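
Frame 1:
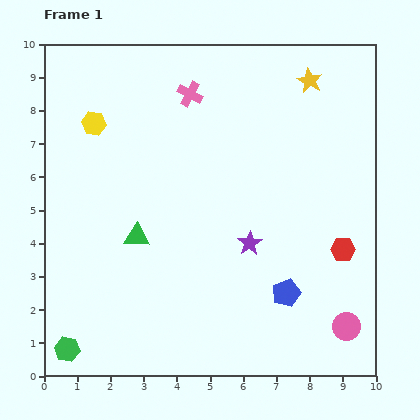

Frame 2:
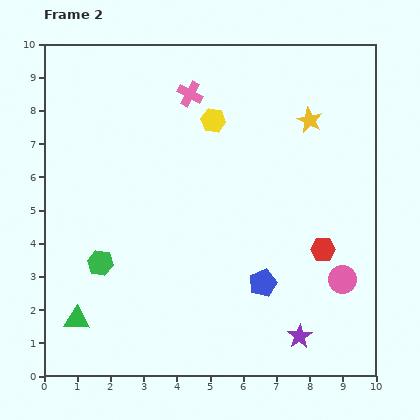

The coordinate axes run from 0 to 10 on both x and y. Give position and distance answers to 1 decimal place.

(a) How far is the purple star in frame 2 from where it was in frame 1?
3.2

The purple star moved from (6.2, 4.0) to (7.7, 1.2), a distance of √(1.5² + 2.8²) ≈ 3.2.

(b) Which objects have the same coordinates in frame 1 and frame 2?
the pink cross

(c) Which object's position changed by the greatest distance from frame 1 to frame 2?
the yellow hexagon

(moved 3.6; next 3.2)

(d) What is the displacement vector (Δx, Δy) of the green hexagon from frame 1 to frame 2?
(1.0, 2.6)

The green hexagon was at (0.7, 0.8) in frame 1 and (1.7, 3.4) in frame 2.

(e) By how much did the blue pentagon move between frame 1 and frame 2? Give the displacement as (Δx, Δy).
(-0.7, 0.3)

The blue pentagon was at (7.3, 2.5) in frame 1 and (6.6, 2.8) in frame 2.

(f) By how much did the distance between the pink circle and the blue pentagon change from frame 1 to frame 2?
+0.3

Distance in frame 1: 2.1. Distance in frame 2: 2.4.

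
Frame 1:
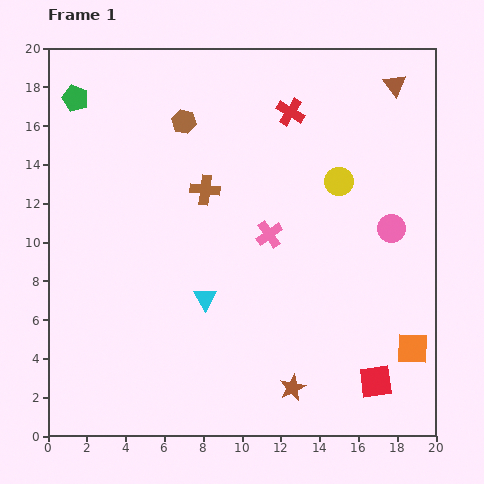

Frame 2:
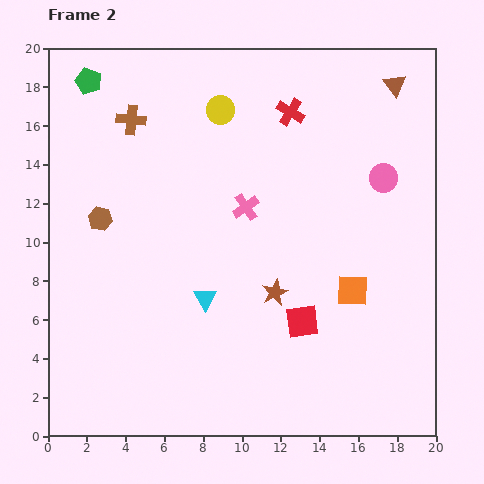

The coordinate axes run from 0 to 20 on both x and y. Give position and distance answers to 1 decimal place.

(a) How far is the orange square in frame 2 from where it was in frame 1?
4.3

The orange square moved from (18.8, 4.5) to (15.7, 7.5), a distance of √(3.1² + 3.0²) ≈ 4.3.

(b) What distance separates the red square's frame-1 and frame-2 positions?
4.9

The red square moved from (16.9, 2.8) to (13.1, 5.9), a distance of √(3.8² + 3.1²) ≈ 4.9.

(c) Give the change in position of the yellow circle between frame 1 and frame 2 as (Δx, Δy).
(-6.1, 3.7)

The yellow circle was at (15.0, 13.1) in frame 1 and (8.9, 16.8) in frame 2.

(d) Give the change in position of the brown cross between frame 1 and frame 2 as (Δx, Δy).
(-3.8, 3.6)

The brown cross was at (8.1, 12.7) in frame 1 and (4.3, 16.3) in frame 2.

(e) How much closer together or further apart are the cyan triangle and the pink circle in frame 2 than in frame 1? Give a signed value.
+0.8

Distance in frame 1: 10.3. Distance in frame 2: 11.1.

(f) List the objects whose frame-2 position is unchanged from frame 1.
the red cross, the brown triangle, the cyan triangle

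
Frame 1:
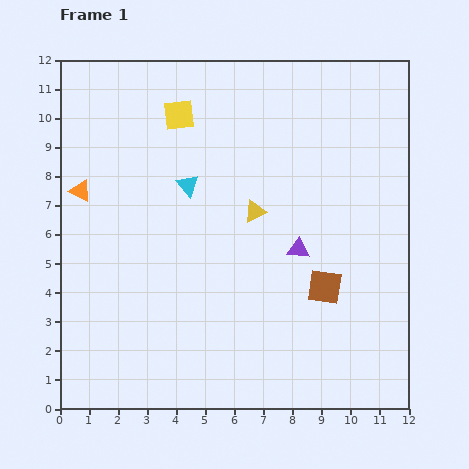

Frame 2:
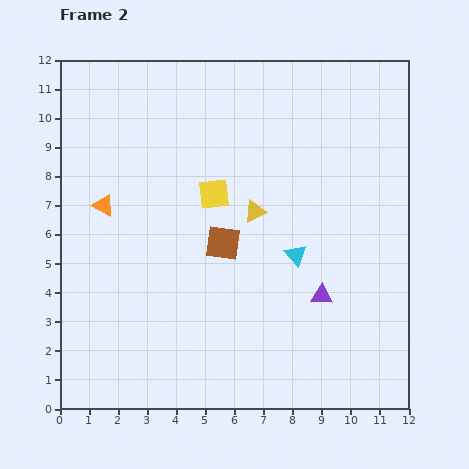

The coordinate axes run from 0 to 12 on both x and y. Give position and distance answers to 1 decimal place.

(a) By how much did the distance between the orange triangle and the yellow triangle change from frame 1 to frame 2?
-0.8

Distance in frame 1: 6.0. Distance in frame 2: 5.2.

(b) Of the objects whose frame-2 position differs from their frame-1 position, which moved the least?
the orange triangle

(moved 0.9)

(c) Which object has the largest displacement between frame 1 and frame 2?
the cyan triangle

(moved 4.4; next 3.8)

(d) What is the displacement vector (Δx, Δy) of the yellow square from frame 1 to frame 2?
(1.2, -2.7)

The yellow square was at (4.1, 10.1) in frame 1 and (5.3, 7.4) in frame 2.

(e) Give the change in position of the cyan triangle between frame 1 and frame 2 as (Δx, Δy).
(3.7, -2.4)

The cyan triangle was at (4.4, 7.7) in frame 1 and (8.1, 5.3) in frame 2.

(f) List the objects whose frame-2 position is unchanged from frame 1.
the yellow triangle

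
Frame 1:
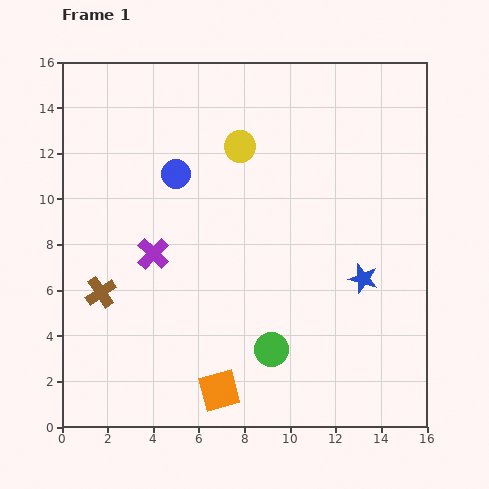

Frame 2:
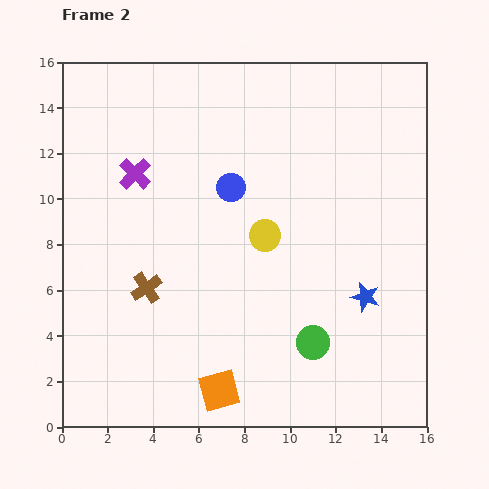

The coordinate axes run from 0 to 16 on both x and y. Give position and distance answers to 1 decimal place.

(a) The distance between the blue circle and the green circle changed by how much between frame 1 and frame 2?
-1.1

Distance in frame 1: 8.8. Distance in frame 2: 7.7.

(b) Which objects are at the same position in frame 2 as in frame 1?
the orange square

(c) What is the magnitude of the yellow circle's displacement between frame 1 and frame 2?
4.1

The yellow circle moved from (7.8, 12.3) to (8.9, 8.4), a distance of √(1.1² + 3.9²) ≈ 4.1.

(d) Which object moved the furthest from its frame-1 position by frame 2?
the yellow circle

(moved 4.1; next 3.6)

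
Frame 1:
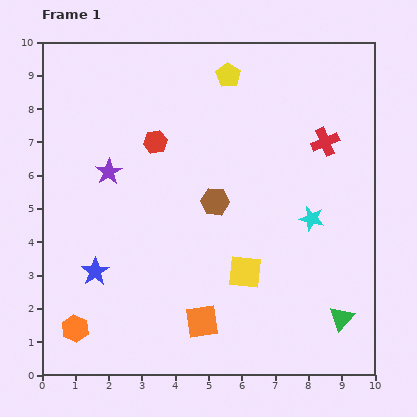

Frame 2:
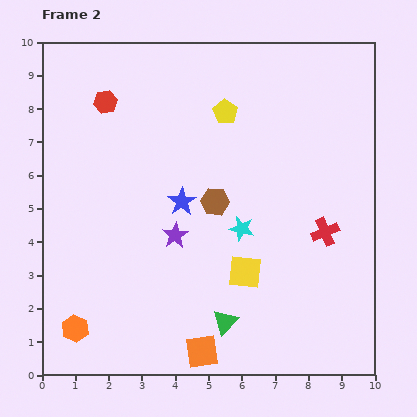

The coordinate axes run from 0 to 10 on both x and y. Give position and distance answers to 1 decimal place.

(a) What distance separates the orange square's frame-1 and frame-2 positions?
0.9

The orange square moved from (4.8, 1.6) to (4.8, 0.7), a distance of √(0.0² + 0.9²) ≈ 0.9.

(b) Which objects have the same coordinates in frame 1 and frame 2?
the brown hexagon, the yellow square, the orange hexagon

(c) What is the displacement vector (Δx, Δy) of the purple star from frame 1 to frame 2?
(2.0, -1.9)

The purple star was at (2.0, 6.1) in frame 1 and (4.0, 4.2) in frame 2.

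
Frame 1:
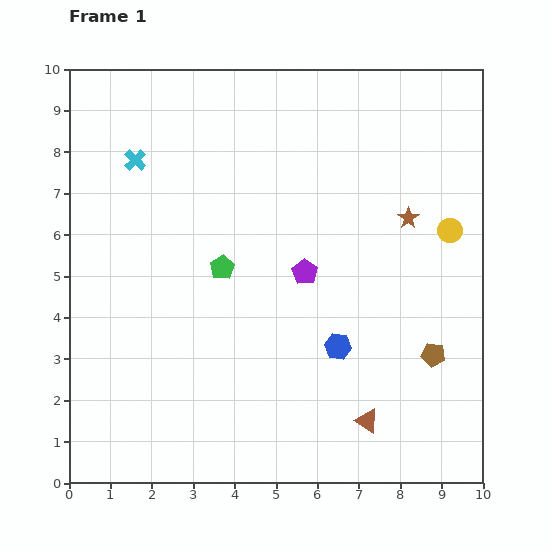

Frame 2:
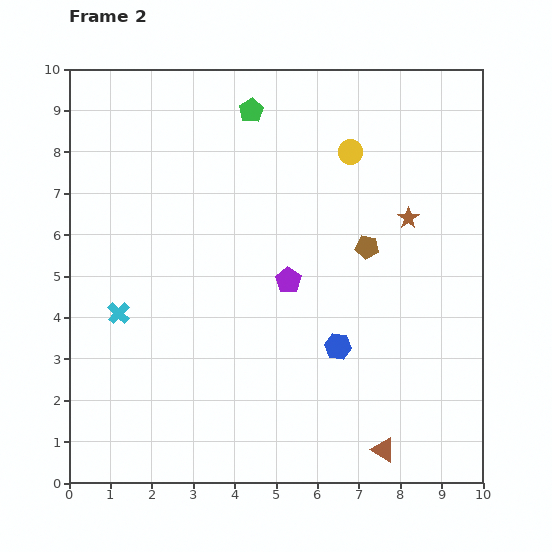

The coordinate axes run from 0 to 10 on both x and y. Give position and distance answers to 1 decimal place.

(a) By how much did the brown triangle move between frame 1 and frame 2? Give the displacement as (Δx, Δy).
(0.4, -0.7)

The brown triangle was at (7.2, 1.5) in frame 1 and (7.6, 0.8) in frame 2.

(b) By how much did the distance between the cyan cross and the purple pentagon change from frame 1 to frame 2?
-0.7

Distance in frame 1: 4.9. Distance in frame 2: 4.2.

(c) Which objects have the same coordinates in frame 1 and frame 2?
the brown star, the blue hexagon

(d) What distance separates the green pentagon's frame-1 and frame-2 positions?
3.9

The green pentagon moved from (3.7, 5.2) to (4.4, 9.0), a distance of √(0.7² + 3.8²) ≈ 3.9.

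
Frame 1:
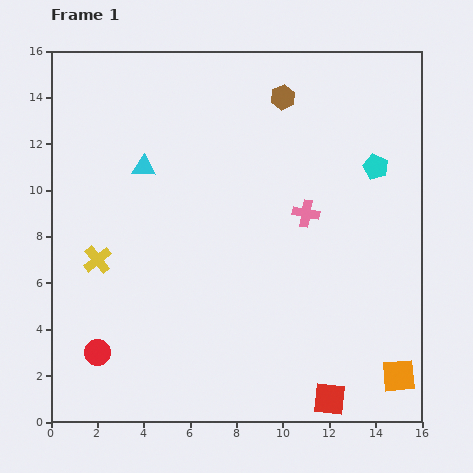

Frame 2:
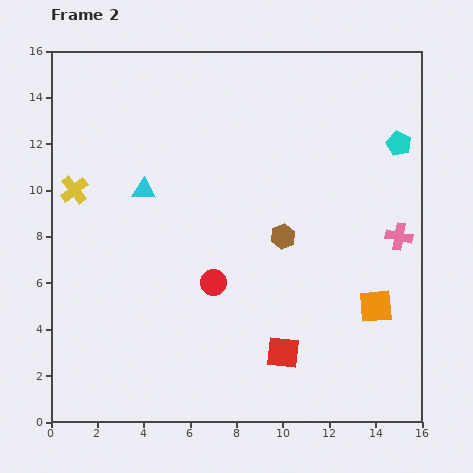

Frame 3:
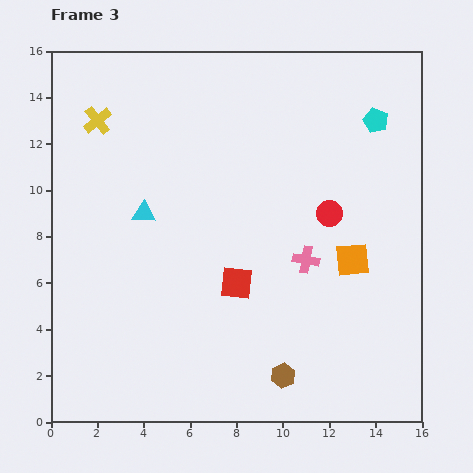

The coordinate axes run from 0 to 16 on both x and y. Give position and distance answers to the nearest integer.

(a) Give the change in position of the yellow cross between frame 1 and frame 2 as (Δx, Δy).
(-1, 3)

The yellow cross was at (2, 7) in frame 1 and (1, 10) in frame 2.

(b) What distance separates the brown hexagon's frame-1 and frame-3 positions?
12

The brown hexagon moved from (10, 14) to (10, 2), a distance of √(0² + 12²) ≈ 12.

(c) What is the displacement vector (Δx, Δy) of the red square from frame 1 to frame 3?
(-4, 5)

The red square was at (12, 1) in frame 1 and (8, 6) in frame 3.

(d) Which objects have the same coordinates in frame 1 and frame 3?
none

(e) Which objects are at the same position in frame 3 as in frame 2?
none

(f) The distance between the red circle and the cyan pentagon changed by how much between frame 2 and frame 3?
-6

Distance in frame 2: 10. Distance in frame 3: 4.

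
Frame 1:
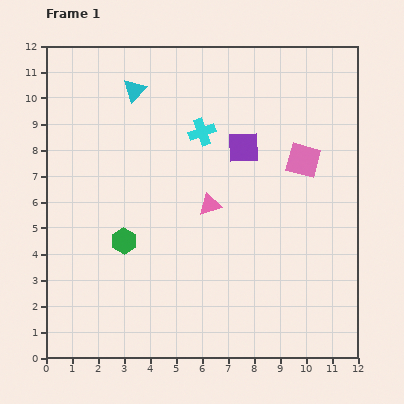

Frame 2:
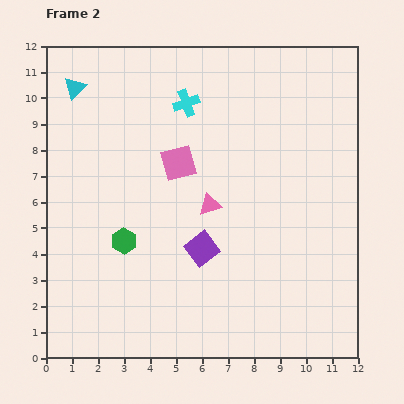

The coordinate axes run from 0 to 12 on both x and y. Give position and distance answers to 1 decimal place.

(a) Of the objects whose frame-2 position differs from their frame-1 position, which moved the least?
the cyan cross

(moved 1.3)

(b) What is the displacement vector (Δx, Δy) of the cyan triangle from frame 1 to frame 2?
(-2.3, 0.1)

The cyan triangle was at (3.4, 10.3) in frame 1 and (1.1, 10.4) in frame 2.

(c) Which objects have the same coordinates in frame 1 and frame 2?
the green hexagon, the pink triangle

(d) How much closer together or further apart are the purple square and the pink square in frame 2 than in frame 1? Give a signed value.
+1.0

Distance in frame 1: 2.4. Distance in frame 2: 3.4.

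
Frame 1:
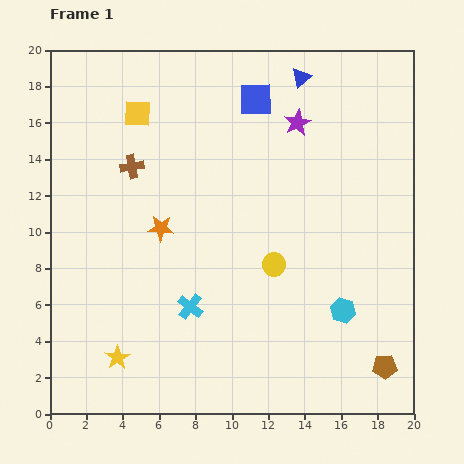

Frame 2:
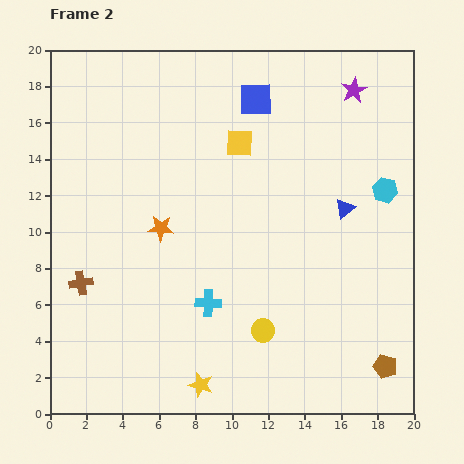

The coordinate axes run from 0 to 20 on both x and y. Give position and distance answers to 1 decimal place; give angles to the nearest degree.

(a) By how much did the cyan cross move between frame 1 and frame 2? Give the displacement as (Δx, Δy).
(1.0, 0.2)

The cyan cross was at (7.7, 5.9) in frame 1 and (8.7, 6.1) in frame 2.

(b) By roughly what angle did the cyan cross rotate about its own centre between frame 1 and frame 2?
36° counter-clockwise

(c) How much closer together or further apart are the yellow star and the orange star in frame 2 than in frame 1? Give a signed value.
+1.4

Distance in frame 1: 7.5. Distance in frame 2: 8.9.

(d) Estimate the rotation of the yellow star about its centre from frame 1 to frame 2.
22° counter-clockwise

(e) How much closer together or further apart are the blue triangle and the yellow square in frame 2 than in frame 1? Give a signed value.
-2.4

Distance in frame 1: 9.2. Distance in frame 2: 6.8.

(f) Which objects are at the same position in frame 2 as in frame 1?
the brown pentagon, the orange star, the blue square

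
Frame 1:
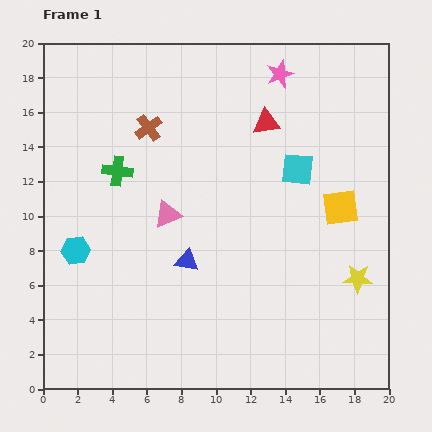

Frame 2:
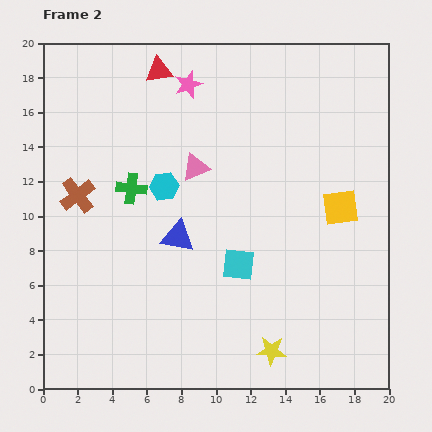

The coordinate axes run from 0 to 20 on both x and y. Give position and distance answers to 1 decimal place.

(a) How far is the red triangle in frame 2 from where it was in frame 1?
6.9

The red triangle moved from (12.9, 15.4) to (6.7, 18.4), a distance of √(6.2² + 3.0²) ≈ 6.9.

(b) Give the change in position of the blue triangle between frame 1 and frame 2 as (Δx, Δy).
(-0.5, 1.4)

The blue triangle was at (8.3, 7.4) in frame 1 and (7.8, 8.8) in frame 2.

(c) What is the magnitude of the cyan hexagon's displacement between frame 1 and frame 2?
6.3

The cyan hexagon moved from (1.9, 8.0) to (7.0, 11.7), a distance of √(5.1² + 3.7²) ≈ 6.3.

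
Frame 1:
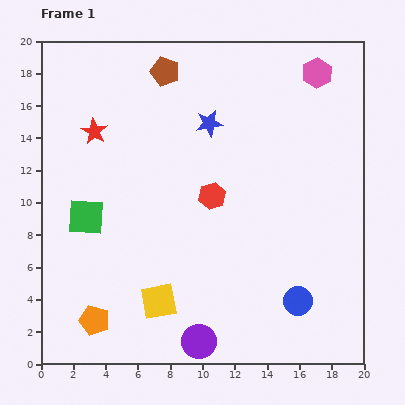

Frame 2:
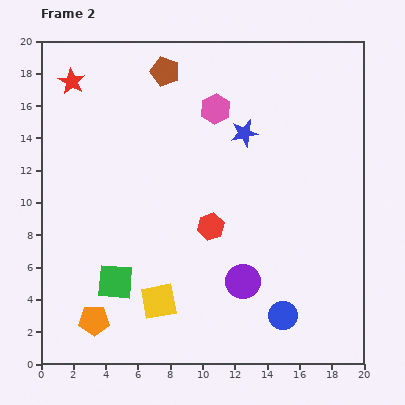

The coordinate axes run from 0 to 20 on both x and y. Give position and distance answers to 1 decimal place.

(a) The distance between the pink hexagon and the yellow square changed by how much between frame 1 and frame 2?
-4.8

Distance in frame 1: 17.2. Distance in frame 2: 12.4.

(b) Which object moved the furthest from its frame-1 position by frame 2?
the pink hexagon

(moved 6.7; next 4.6)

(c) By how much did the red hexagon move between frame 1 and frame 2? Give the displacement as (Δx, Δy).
(-0.1, -1.9)

The red hexagon was at (10.6, 10.4) in frame 1 and (10.5, 8.5) in frame 2.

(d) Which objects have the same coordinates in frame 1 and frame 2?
the brown pentagon, the orange pentagon, the yellow square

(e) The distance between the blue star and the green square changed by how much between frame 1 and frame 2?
+2.6

Distance in frame 1: 9.6. Distance in frame 2: 12.2.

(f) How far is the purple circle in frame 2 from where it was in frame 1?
4.6

The purple circle moved from (9.8, 1.4) to (12.5, 5.1), a distance of √(2.7² + 3.7²) ≈ 4.6.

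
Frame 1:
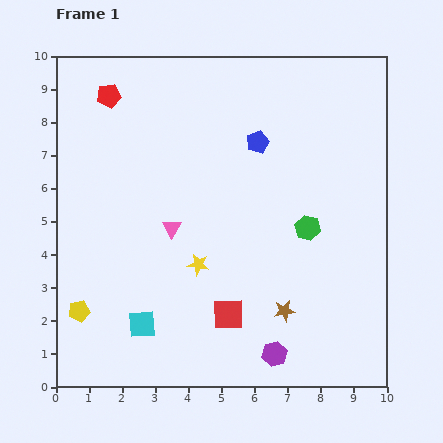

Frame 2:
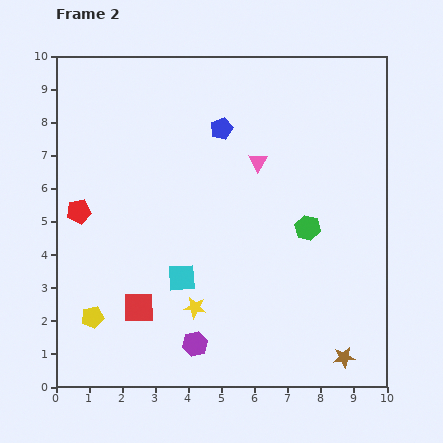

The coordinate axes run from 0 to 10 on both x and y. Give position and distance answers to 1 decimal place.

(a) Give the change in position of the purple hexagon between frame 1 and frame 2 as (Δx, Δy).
(-2.4, 0.3)

The purple hexagon was at (6.6, 1.0) in frame 1 and (4.2, 1.3) in frame 2.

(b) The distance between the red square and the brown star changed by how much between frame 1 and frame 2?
+4.7

Distance in frame 1: 1.7. Distance in frame 2: 6.4.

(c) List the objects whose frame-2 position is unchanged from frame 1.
the green hexagon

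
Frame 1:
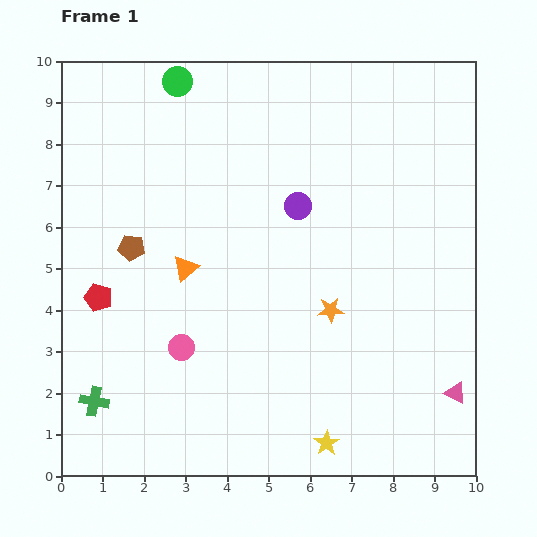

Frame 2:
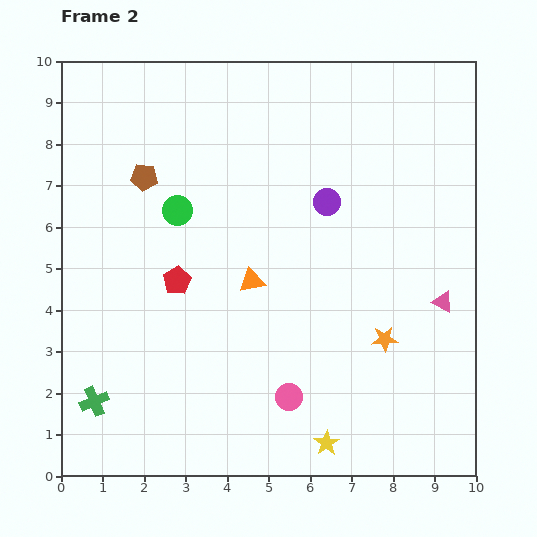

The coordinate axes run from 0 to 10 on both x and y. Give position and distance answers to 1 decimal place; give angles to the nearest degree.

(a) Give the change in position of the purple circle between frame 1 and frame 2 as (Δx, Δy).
(0.7, 0.1)

The purple circle was at (5.7, 6.5) in frame 1 and (6.4, 6.6) in frame 2.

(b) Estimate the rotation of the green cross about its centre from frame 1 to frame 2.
33° counter-clockwise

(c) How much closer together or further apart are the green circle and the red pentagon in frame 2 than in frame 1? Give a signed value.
-3.8

Distance in frame 1: 5.5. Distance in frame 2: 1.7.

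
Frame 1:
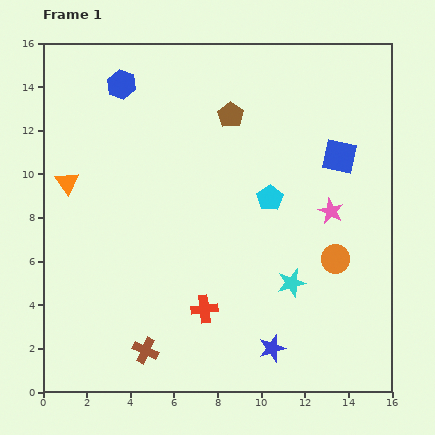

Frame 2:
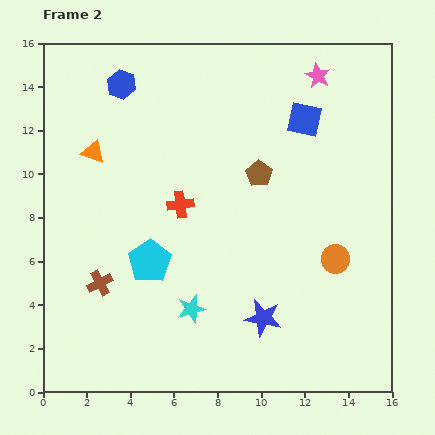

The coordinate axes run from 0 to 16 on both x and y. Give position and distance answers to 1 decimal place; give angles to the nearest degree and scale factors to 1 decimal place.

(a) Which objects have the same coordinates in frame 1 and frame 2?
the orange circle, the blue hexagon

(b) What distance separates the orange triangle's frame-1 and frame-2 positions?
1.8

The orange triangle moved from (1.1, 9.6) to (2.3, 11.0), a distance of √(1.2² + 1.4²) ≈ 1.8.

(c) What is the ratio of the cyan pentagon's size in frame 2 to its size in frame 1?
1.7×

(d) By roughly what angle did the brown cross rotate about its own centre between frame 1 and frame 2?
38° clockwise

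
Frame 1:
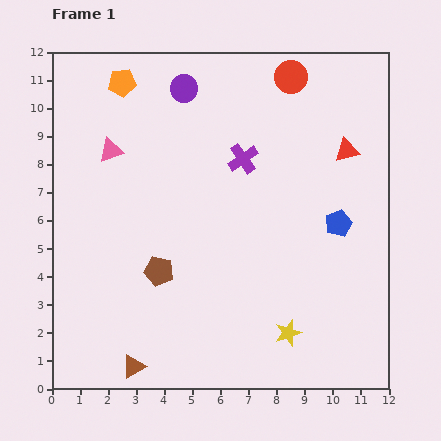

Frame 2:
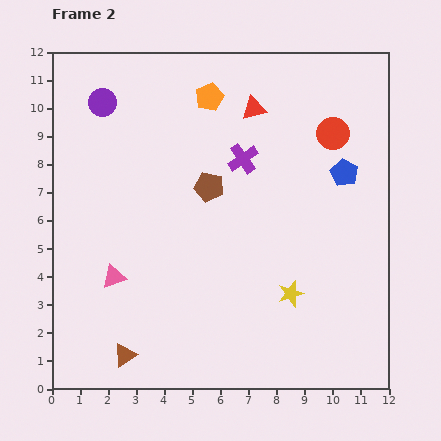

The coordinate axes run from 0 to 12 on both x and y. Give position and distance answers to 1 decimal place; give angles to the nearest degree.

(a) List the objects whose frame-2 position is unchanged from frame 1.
the purple cross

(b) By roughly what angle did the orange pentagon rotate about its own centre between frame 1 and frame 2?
19° counter-clockwise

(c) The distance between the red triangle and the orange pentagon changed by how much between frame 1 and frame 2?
-6.8

Distance in frame 1: 8.4. Distance in frame 2: 1.6.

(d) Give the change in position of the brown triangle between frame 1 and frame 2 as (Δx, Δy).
(-0.3, 0.4)

The brown triangle was at (2.9, 0.8) in frame 1 and (2.6, 1.2) in frame 2.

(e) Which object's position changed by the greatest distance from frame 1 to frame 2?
the pink triangle

(moved 4.5; next 3.6)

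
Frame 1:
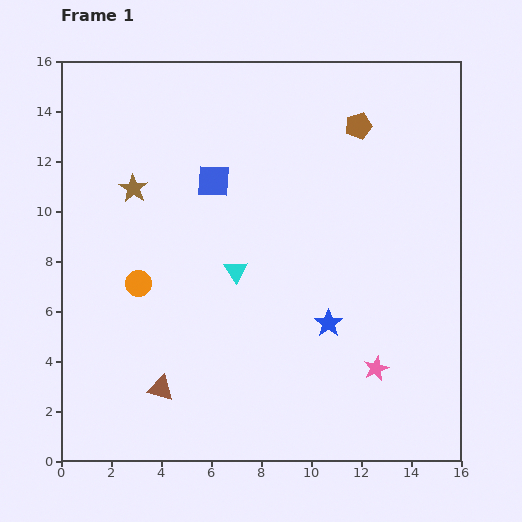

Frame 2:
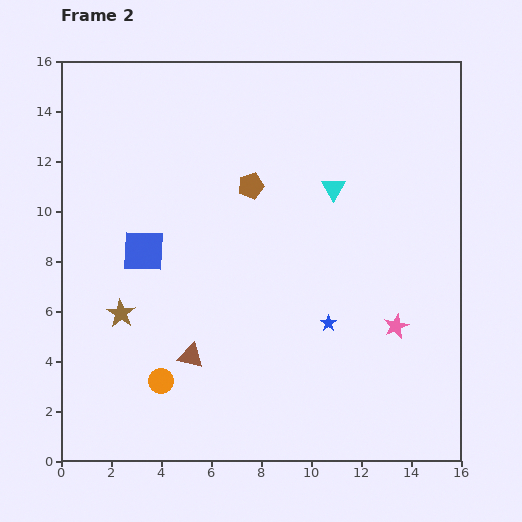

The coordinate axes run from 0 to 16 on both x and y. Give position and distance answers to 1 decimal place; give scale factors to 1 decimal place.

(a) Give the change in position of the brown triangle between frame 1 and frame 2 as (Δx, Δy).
(1.2, 1.3)

The brown triangle was at (4.0, 2.9) in frame 1 and (5.2, 4.2) in frame 2.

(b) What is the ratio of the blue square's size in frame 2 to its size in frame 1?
1.3×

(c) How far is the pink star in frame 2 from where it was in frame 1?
1.9

The pink star moved from (12.6, 3.7) to (13.4, 5.4), a distance of √(0.8² + 1.7²) ≈ 1.9.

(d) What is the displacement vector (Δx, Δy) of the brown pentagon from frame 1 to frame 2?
(-4.3, -2.4)

The brown pentagon was at (11.9, 13.4) in frame 1 and (7.6, 11.0) in frame 2.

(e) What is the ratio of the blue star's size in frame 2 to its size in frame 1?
0.6×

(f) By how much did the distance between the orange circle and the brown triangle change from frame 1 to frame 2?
-2.7

Distance in frame 1: 4.3. Distance in frame 2: 1.6.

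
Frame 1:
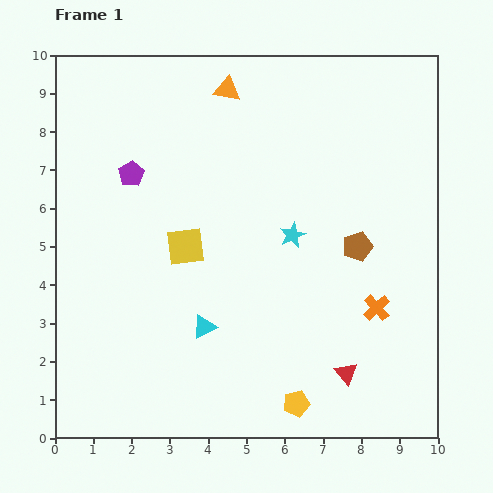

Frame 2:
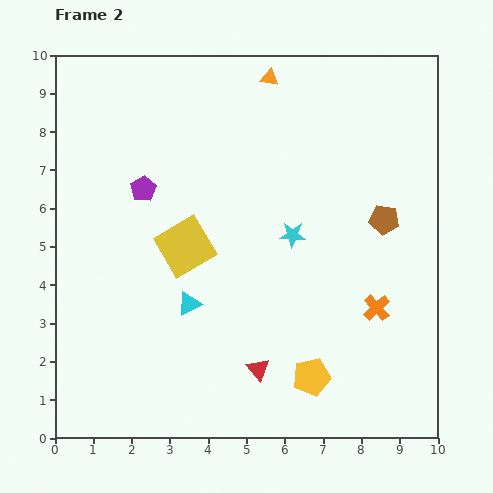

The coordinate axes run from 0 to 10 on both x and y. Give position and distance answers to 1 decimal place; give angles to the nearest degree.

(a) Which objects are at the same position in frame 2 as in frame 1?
the orange cross, the cyan star, the yellow square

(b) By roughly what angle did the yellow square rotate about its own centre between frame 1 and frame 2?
23° counter-clockwise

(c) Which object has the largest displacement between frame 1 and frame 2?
the red triangle

(moved 2.3; next 1.1)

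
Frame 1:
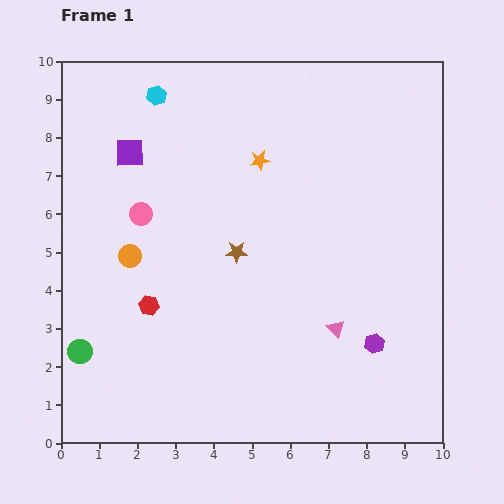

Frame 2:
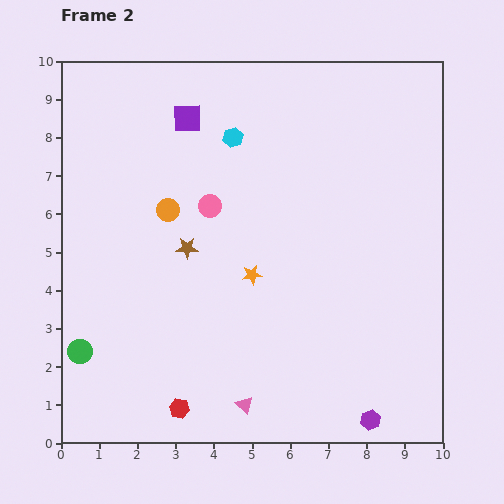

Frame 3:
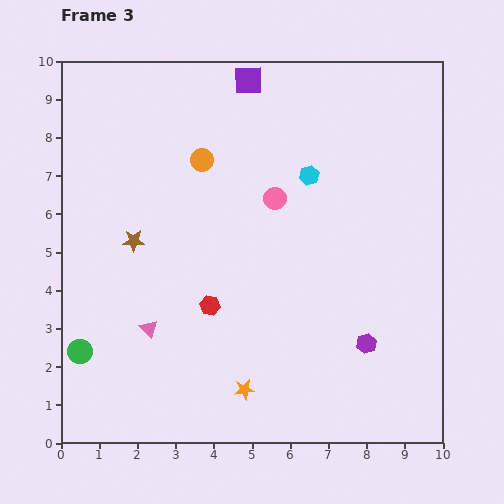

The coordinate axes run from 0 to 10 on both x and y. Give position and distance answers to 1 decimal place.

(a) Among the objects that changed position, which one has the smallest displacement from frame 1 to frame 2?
the brown star

(moved 1.3)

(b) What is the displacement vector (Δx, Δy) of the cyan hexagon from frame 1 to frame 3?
(4.0, -2.1)

The cyan hexagon was at (2.5, 9.1) in frame 1 and (6.5, 7.0) in frame 3.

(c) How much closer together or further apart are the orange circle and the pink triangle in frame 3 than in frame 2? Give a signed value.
-0.9

Distance in frame 2: 5.5. Distance in frame 3: 4.6.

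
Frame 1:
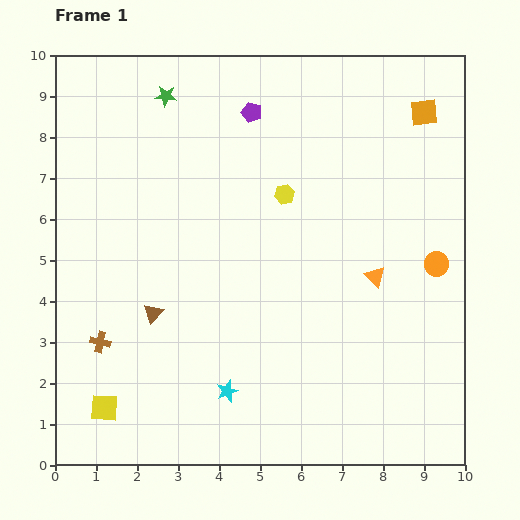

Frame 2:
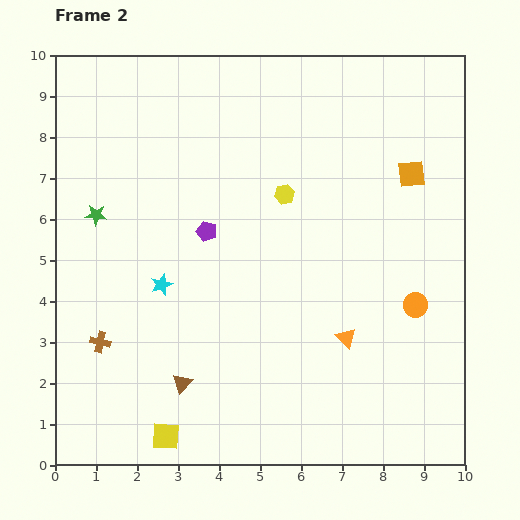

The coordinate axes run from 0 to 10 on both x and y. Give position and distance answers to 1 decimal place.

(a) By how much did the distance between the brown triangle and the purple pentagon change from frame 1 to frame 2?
-1.8

Distance in frame 1: 5.5. Distance in frame 2: 3.7.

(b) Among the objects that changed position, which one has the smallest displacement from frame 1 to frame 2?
the orange circle

(moved 1.1)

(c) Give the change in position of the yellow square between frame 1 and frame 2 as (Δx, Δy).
(1.5, -0.7)

The yellow square was at (1.2, 1.4) in frame 1 and (2.7, 0.7) in frame 2.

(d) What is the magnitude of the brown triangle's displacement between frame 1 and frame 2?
1.8

The brown triangle moved from (2.4, 3.7) to (3.1, 2.0), a distance of √(0.7² + 1.7²) ≈ 1.8.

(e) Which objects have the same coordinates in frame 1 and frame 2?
the yellow hexagon, the brown cross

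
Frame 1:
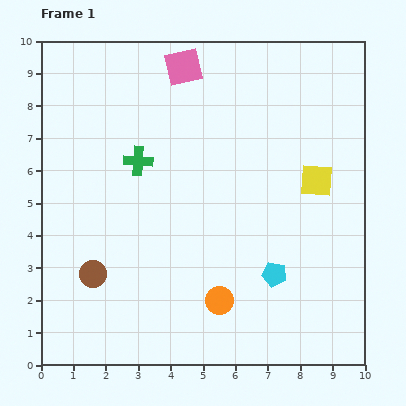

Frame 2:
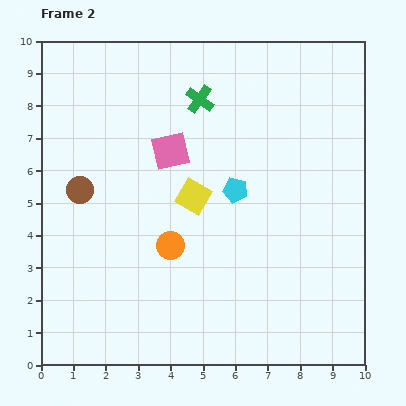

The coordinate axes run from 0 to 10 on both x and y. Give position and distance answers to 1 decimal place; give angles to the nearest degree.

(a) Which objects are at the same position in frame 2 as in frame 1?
none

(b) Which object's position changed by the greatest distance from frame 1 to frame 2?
the yellow square

(moved 3.8; next 2.9)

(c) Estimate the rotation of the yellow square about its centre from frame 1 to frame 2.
25° clockwise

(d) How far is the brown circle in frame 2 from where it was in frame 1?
2.6

The brown circle moved from (1.6, 2.8) to (1.2, 5.4), a distance of √(0.4² + 2.6²) ≈ 2.6.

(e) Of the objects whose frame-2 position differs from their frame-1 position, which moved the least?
the orange circle

(moved 2.3)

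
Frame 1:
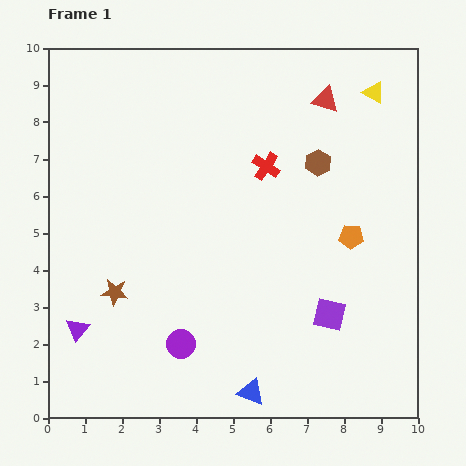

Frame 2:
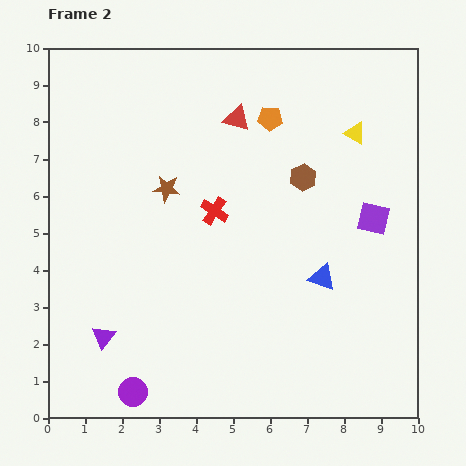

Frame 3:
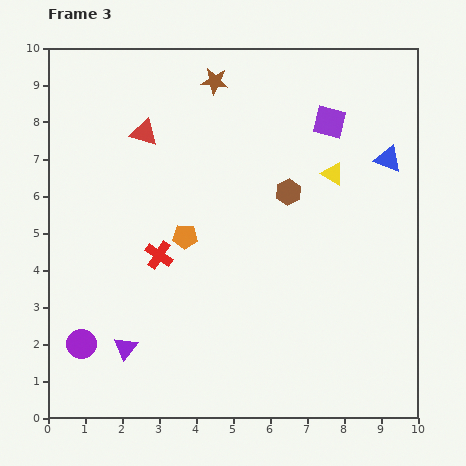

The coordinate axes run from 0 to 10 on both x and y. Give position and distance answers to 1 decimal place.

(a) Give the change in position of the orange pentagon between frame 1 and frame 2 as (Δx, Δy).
(-2.2, 3.2)

The orange pentagon was at (8.2, 4.9) in frame 1 and (6.0, 8.1) in frame 2.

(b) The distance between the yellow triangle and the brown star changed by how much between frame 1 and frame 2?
-3.5

Distance in frame 1: 8.8. Distance in frame 2: 5.3.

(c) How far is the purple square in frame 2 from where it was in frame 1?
2.9

The purple square moved from (7.6, 2.8) to (8.8, 5.4), a distance of √(1.2² + 2.6²) ≈ 2.9.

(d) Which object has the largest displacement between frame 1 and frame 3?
the blue triangle

(moved 7.3; next 6.3)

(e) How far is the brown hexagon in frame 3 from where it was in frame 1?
1.1

The brown hexagon moved from (7.3, 6.9) to (6.5, 6.1), a distance of √(0.8² + 0.8²) ≈ 1.1.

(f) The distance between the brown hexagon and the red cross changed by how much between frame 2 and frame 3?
+1.3

Distance in frame 2: 2.6. Distance in frame 3: 3.9.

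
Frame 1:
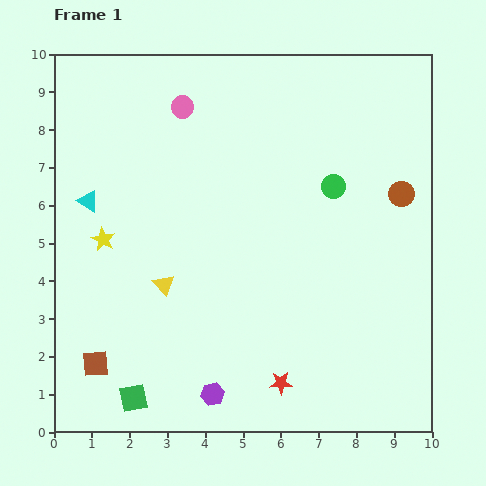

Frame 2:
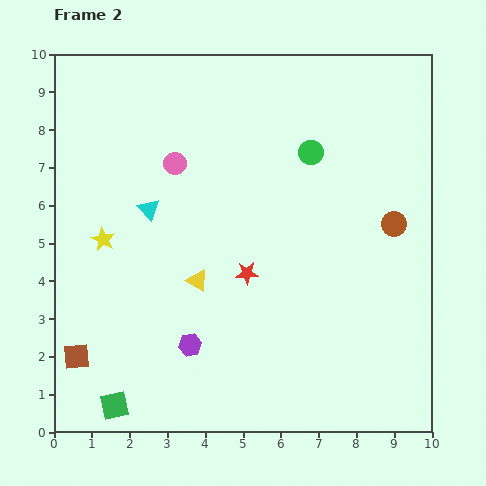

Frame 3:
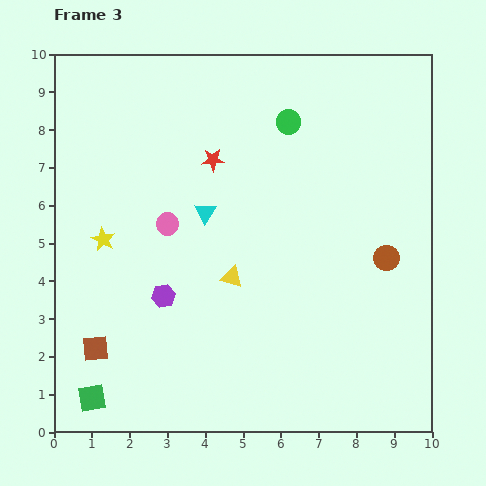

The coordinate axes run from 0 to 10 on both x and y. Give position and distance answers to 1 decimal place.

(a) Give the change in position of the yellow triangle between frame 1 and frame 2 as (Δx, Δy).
(0.9, 0.1)

The yellow triangle was at (2.9, 3.9) in frame 1 and (3.8, 4.0) in frame 2.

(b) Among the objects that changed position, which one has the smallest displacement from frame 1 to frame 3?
the brown square

(moved 0.4)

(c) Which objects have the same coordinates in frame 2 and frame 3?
the yellow star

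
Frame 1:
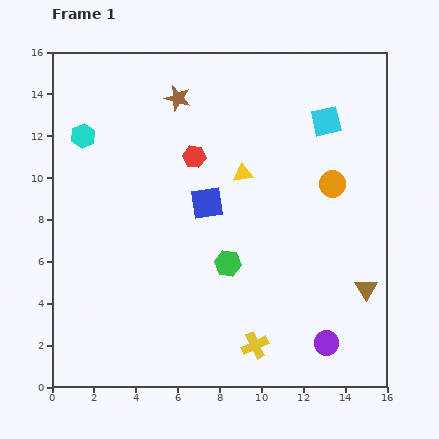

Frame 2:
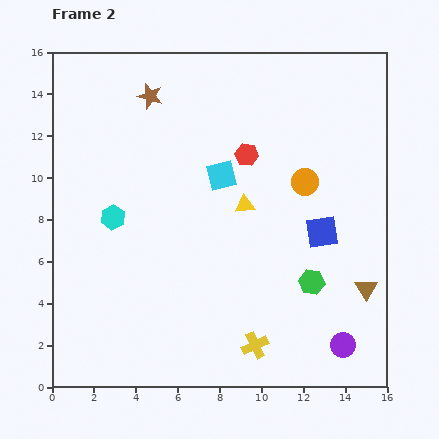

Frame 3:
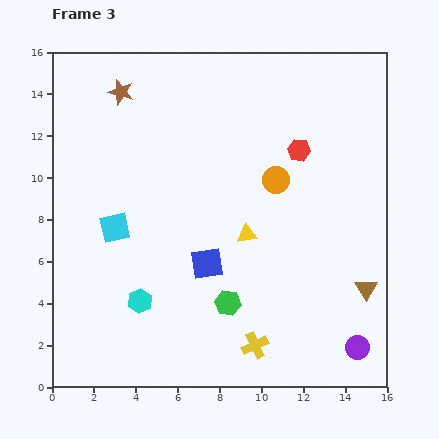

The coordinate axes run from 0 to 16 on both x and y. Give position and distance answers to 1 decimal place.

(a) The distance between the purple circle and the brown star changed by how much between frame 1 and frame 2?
+1.3

Distance in frame 1: 13.7. Distance in frame 2: 15.0.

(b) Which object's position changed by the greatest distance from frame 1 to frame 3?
the cyan square

(moved 11.3; next 8.3)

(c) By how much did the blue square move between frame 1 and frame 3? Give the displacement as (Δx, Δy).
(0.0, -2.9)

The blue square was at (7.4, 8.8) in frame 1 and (7.4, 5.9) in frame 3.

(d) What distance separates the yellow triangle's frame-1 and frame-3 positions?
2.9

The yellow triangle moved from (9.1, 10.2) to (9.3, 7.3), a distance of √(0.2² + 2.9²) ≈ 2.9.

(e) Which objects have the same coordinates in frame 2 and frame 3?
the brown triangle, the yellow cross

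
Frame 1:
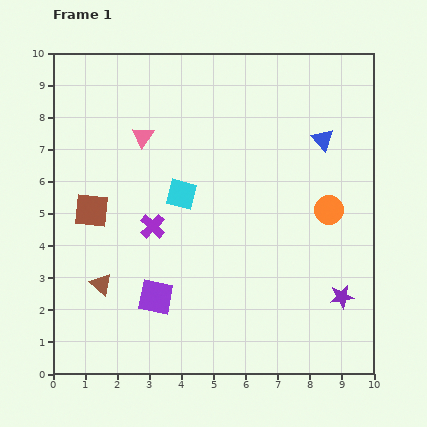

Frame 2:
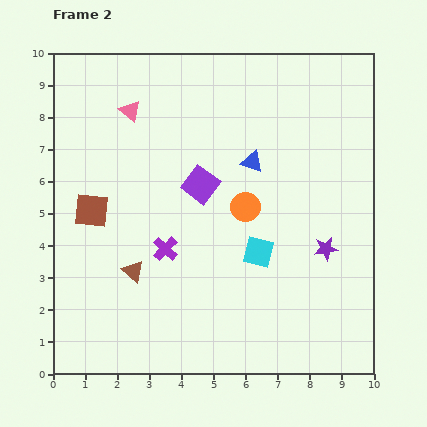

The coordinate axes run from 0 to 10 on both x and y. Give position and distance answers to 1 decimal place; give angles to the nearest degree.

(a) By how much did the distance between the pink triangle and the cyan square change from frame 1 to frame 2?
+3.7

Distance in frame 1: 2.2. Distance in frame 2: 5.9.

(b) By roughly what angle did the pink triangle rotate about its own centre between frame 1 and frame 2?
24° counter-clockwise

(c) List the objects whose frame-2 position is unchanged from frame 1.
the brown square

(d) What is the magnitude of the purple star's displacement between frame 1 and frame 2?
1.6

The purple star moved from (9.0, 2.4) to (8.5, 3.9), a distance of √(0.5² + 1.5²) ≈ 1.6.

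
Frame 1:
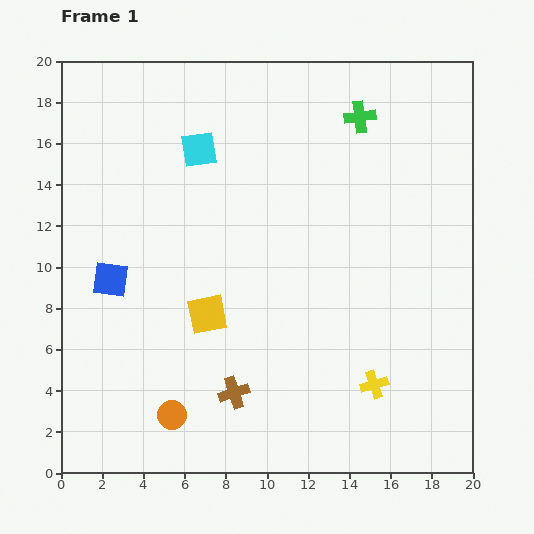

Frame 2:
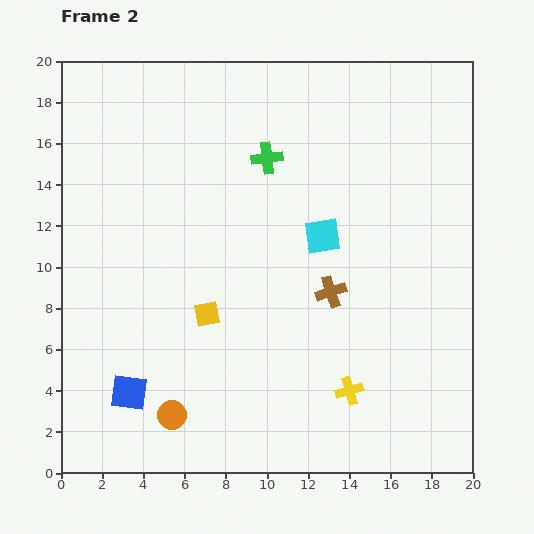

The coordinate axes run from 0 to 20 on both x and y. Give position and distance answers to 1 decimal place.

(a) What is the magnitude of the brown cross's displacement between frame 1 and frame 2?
6.8

The brown cross moved from (8.4, 3.9) to (13.1, 8.8), a distance of √(4.7² + 4.9²) ≈ 6.8.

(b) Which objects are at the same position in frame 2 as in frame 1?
the orange circle, the yellow square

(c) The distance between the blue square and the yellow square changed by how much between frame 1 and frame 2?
+0.4

Distance in frame 1: 5.0. Distance in frame 2: 5.4.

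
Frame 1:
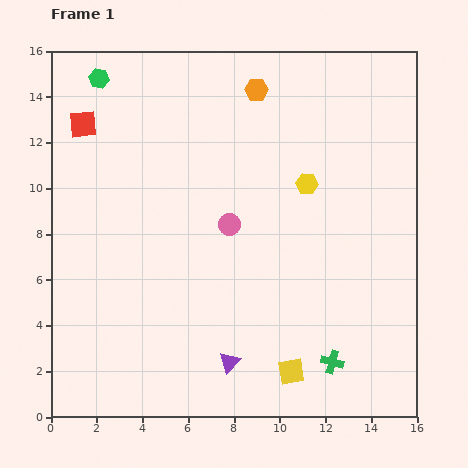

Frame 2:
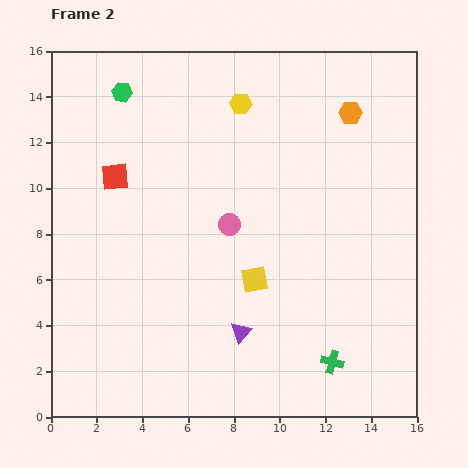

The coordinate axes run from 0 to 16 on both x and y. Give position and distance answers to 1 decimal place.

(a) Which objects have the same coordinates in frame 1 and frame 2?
the green cross, the pink circle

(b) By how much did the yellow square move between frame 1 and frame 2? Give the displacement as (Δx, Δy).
(-1.6, 4.0)

The yellow square was at (10.5, 2.0) in frame 1 and (8.9, 6.0) in frame 2.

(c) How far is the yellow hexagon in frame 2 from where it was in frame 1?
4.5

The yellow hexagon moved from (11.2, 10.2) to (8.3, 13.7), a distance of √(2.9² + 3.5²) ≈ 4.5.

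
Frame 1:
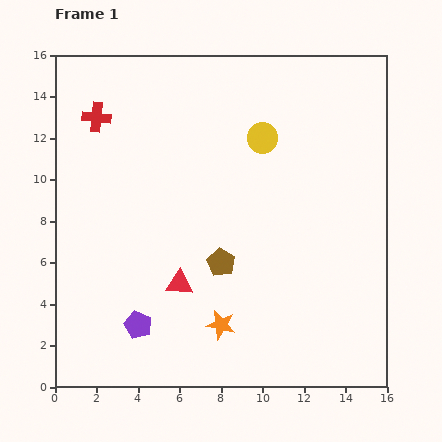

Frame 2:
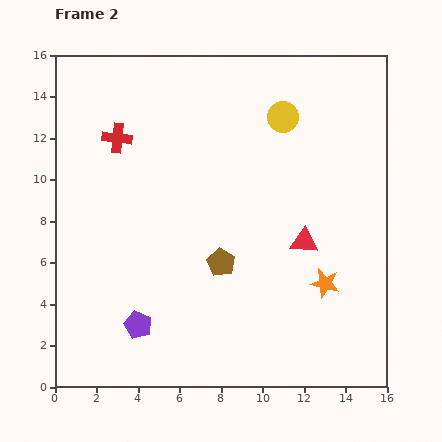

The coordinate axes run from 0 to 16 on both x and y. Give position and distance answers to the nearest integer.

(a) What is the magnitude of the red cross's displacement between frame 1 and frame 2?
1

The red cross moved from (2, 13) to (3, 12), a distance of √(1² + 1²) ≈ 1.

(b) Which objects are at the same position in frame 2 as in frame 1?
the purple pentagon, the brown pentagon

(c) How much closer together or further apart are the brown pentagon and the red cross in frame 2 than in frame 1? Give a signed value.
-1

Distance in frame 1: 9. Distance in frame 2: 8.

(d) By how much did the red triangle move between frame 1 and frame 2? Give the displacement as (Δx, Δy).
(6, 2)

The red triangle was at (6, 5) in frame 1 and (12, 7) in frame 2.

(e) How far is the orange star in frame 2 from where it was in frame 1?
5

The orange star moved from (8, 3) to (13, 5), a distance of √(5² + 2²) ≈ 5.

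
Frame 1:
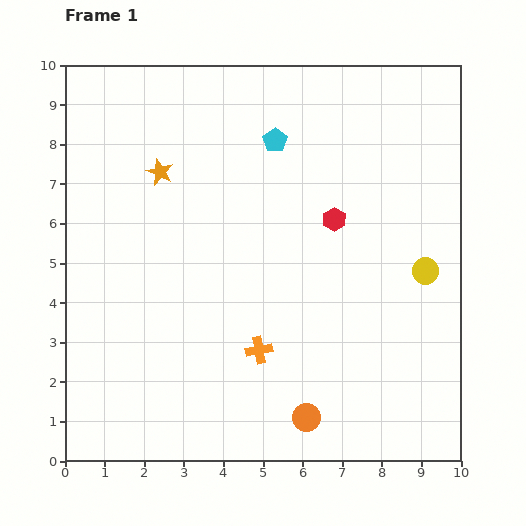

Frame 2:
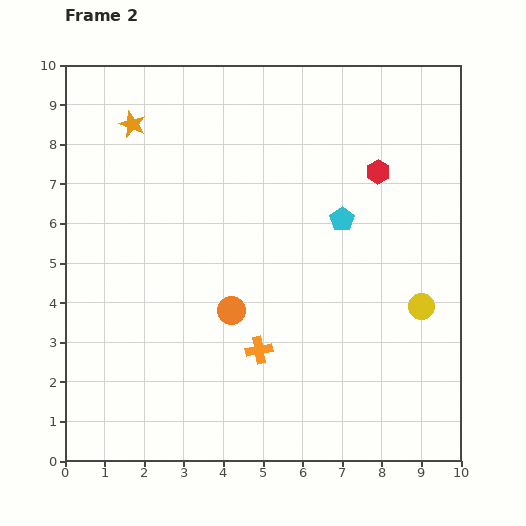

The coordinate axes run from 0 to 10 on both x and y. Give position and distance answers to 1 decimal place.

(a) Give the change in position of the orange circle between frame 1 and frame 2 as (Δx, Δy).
(-1.9, 2.7)

The orange circle was at (6.1, 1.1) in frame 1 and (4.2, 3.8) in frame 2.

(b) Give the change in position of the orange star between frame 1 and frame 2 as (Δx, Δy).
(-0.7, 1.2)

The orange star was at (2.4, 7.3) in frame 1 and (1.7, 8.5) in frame 2.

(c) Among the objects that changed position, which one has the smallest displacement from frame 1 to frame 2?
the yellow circle

(moved 0.9)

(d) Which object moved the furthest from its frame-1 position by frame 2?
the orange circle

(moved 3.3; next 2.6)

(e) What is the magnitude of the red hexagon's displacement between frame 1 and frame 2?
1.6

The red hexagon moved from (6.8, 6.1) to (7.9, 7.3), a distance of √(1.1² + 1.2²) ≈ 1.6.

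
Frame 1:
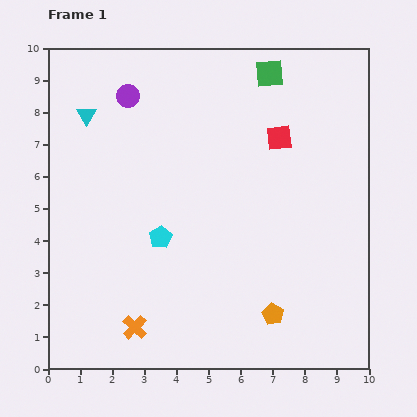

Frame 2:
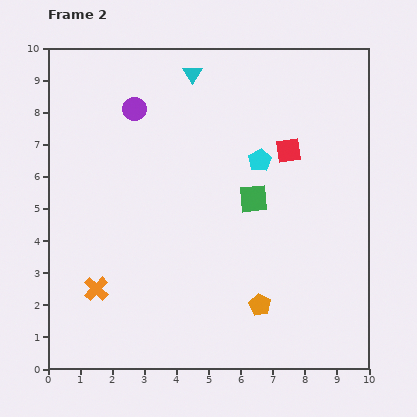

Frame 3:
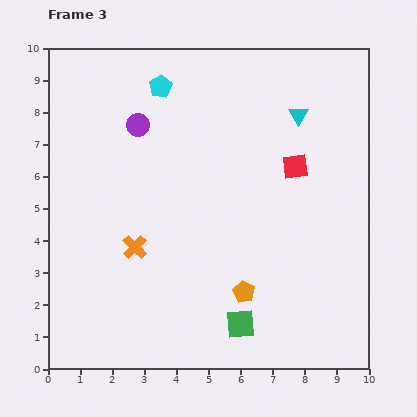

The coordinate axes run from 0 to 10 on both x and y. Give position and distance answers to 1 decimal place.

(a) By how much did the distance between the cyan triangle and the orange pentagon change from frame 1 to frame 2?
-1.0

Distance in frame 1: 8.5. Distance in frame 2: 7.5.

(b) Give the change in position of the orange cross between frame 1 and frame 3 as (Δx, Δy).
(0.0, 2.5)

The orange cross was at (2.7, 1.3) in frame 1 and (2.7, 3.8) in frame 3.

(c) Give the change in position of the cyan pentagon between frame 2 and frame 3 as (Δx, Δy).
(-3.1, 2.3)

The cyan pentagon was at (6.6, 6.5) in frame 2 and (3.5, 8.8) in frame 3.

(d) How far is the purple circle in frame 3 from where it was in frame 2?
0.5

The purple circle moved from (2.7, 8.1) to (2.8, 7.6), a distance of √(0.1² + 0.5²) ≈ 0.5.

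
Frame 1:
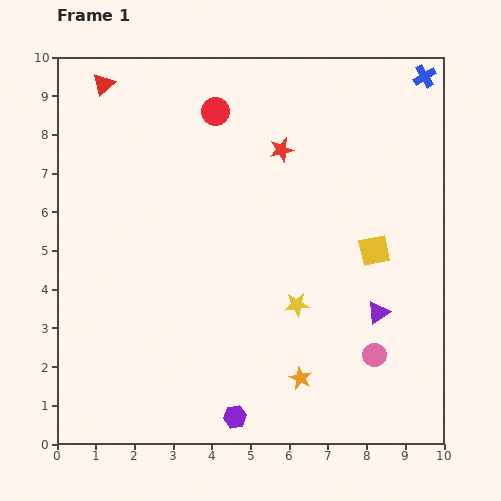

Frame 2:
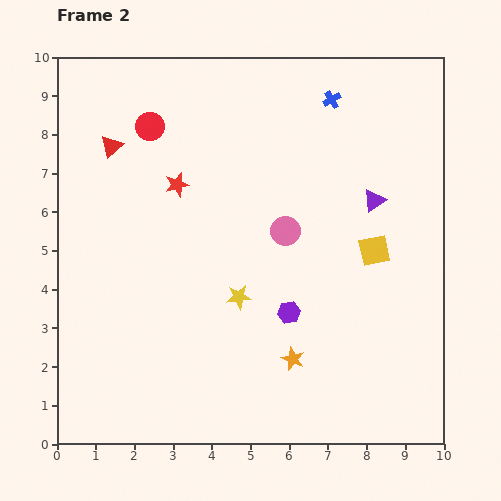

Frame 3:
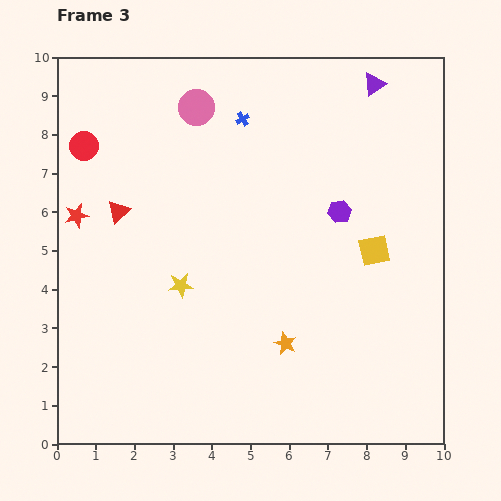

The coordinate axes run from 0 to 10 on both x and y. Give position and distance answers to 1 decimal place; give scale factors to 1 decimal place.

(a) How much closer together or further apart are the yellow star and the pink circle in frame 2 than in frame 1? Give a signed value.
-0.3

Distance in frame 1: 2.4. Distance in frame 2: 2.1.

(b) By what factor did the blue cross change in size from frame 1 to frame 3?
0.6×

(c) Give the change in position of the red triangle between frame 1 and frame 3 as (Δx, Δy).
(0.4, -3.3)

The red triangle was at (1.2, 9.3) in frame 1 and (1.6, 6.0) in frame 3.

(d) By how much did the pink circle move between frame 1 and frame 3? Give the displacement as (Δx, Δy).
(-4.6, 6.4)

The pink circle was at (8.2, 2.3) in frame 1 and (3.6, 8.7) in frame 3.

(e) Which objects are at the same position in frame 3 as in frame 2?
the yellow square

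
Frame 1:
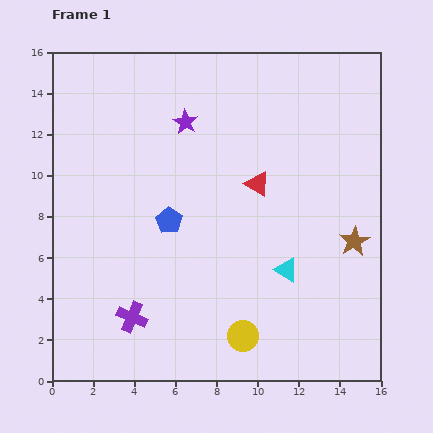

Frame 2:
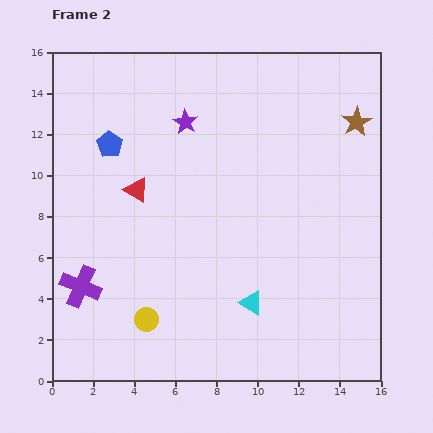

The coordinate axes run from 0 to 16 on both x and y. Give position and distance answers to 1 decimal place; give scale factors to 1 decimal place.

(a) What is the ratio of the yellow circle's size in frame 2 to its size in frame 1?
0.8×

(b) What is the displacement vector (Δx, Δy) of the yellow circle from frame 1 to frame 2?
(-4.7, 0.8)

The yellow circle was at (9.3, 2.2) in frame 1 and (4.6, 3.0) in frame 2.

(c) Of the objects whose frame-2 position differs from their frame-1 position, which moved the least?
the cyan triangle

(moved 2.3)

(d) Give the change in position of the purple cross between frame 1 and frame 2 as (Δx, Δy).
(-2.5, 1.5)

The purple cross was at (3.9, 3.1) in frame 1 and (1.4, 4.6) in frame 2.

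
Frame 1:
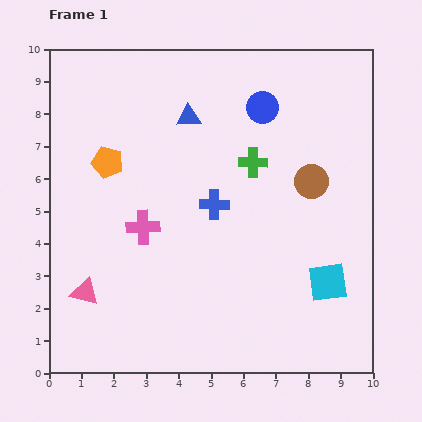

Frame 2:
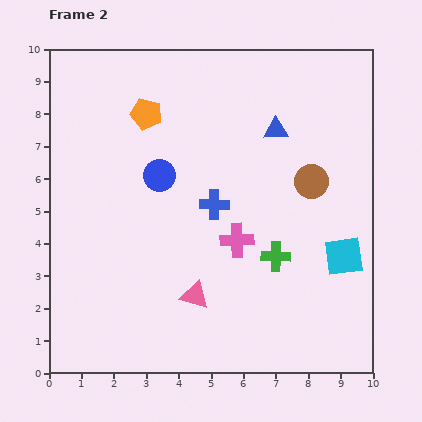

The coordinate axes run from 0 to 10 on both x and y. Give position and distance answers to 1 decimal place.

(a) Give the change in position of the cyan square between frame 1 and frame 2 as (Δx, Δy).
(0.5, 0.8)

The cyan square was at (8.6, 2.8) in frame 1 and (9.1, 3.6) in frame 2.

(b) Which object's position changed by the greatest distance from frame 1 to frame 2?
the blue circle

(moved 3.8; next 3.4)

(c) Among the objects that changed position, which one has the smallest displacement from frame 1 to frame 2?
the cyan square

(moved 0.9)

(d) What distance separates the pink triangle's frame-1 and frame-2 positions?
3.4

The pink triangle moved from (1.1, 2.5) to (4.5, 2.4), a distance of √(3.4² + 0.1²) ≈ 3.4.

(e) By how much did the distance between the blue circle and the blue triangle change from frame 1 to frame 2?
+1.6

Distance in frame 1: 2.3. Distance in frame 2: 3.9.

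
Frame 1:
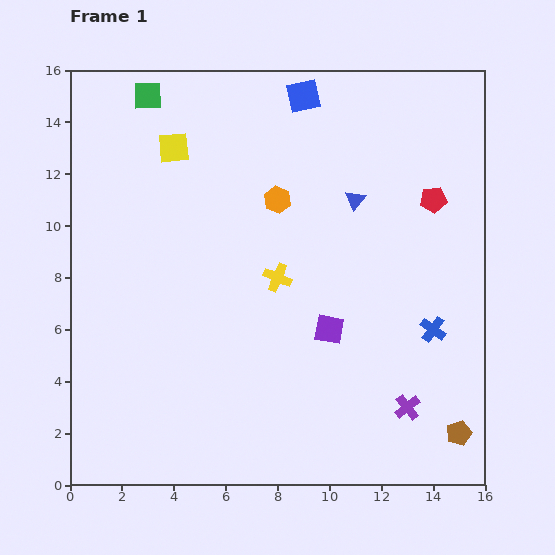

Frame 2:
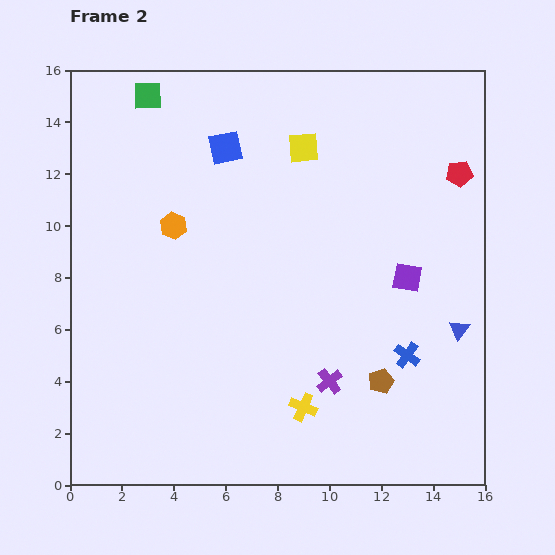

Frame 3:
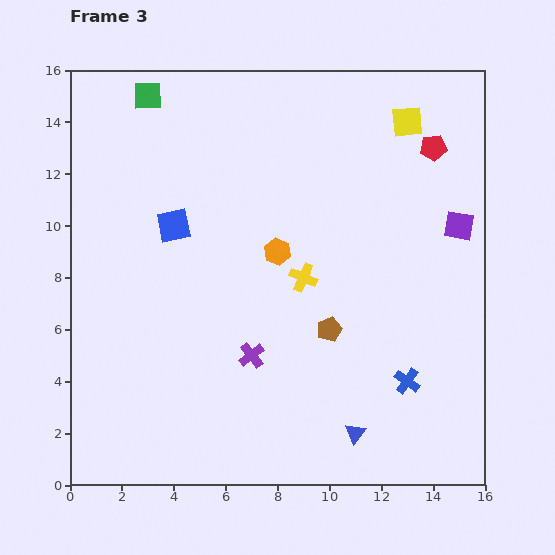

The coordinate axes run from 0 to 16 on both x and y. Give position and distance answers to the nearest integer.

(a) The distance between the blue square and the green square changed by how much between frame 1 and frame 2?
-2

Distance in frame 1: 6. Distance in frame 2: 4.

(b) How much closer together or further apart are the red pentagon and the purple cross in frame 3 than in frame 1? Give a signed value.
+3

Distance in frame 1: 8. Distance in frame 3: 11.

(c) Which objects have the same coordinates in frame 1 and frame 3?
the green square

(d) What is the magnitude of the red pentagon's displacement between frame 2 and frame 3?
1

The red pentagon moved from (15, 12) to (14, 13), a distance of √(1² + 1²) ≈ 1.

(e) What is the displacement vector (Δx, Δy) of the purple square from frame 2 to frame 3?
(2, 2)

The purple square was at (13, 8) in frame 2 and (15, 10) in frame 3.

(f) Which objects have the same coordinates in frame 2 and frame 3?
the green square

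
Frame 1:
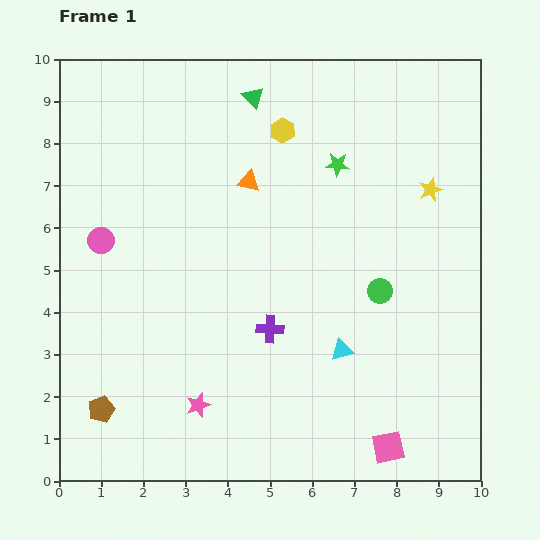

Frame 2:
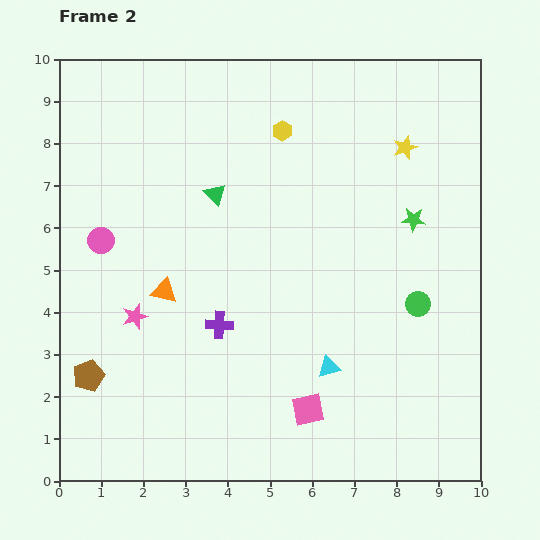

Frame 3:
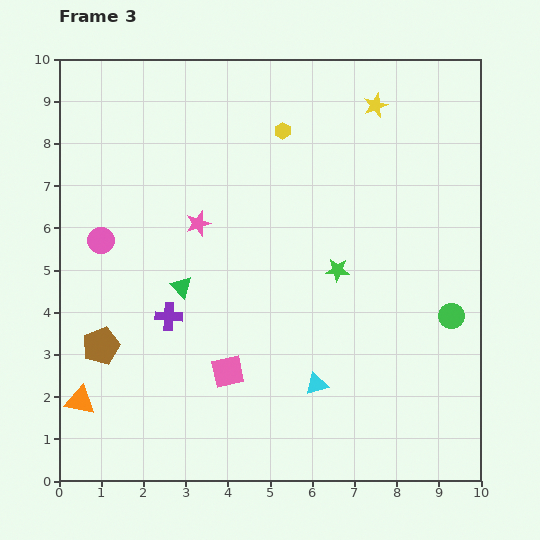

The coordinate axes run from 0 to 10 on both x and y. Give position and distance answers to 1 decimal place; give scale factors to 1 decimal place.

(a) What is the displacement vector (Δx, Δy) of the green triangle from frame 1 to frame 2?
(-0.9, -2.3)

The green triangle was at (4.6, 9.1) in frame 1 and (3.7, 6.8) in frame 2.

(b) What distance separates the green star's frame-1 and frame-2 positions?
2.2

The green star moved from (6.6, 7.5) to (8.4, 6.2), a distance of √(1.8² + 1.3²) ≈ 2.2.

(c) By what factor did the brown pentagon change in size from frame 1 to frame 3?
1.4×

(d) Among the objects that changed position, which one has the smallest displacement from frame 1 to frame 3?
the cyan triangle

(moved 1.0)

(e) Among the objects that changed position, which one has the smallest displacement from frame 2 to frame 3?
the cyan triangle

(moved 0.5)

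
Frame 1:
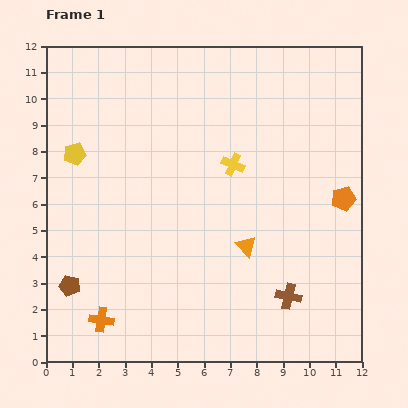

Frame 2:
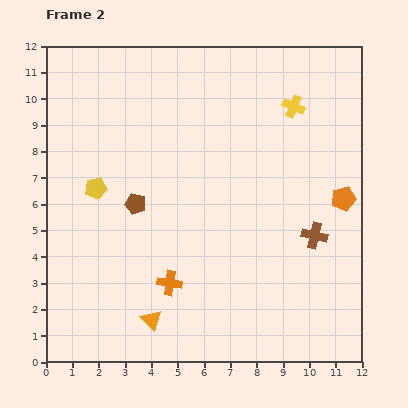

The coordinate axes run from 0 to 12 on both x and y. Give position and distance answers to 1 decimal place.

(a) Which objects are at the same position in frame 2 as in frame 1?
the orange pentagon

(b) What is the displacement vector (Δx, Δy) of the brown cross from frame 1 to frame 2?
(1.0, 2.3)

The brown cross was at (9.2, 2.5) in frame 1 and (10.2, 4.8) in frame 2.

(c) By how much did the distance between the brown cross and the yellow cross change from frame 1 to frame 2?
-0.4

Distance in frame 1: 5.4. Distance in frame 2: 5.0.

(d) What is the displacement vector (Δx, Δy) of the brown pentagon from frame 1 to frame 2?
(2.5, 3.1)

The brown pentagon was at (0.9, 2.9) in frame 1 and (3.4, 6.0) in frame 2.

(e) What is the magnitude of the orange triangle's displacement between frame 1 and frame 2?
4.6

The orange triangle moved from (7.6, 4.4) to (4.0, 1.6), a distance of √(3.6² + 2.8²) ≈ 4.6.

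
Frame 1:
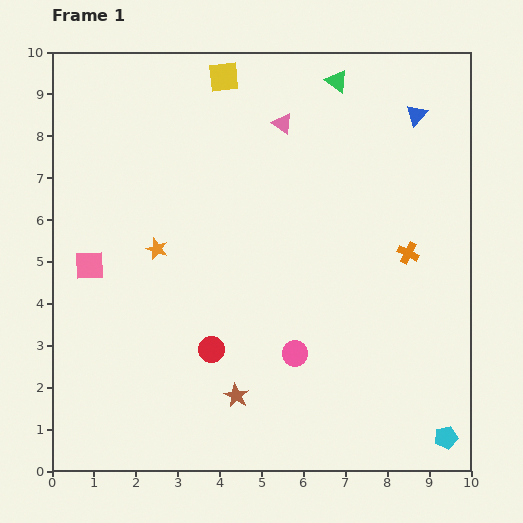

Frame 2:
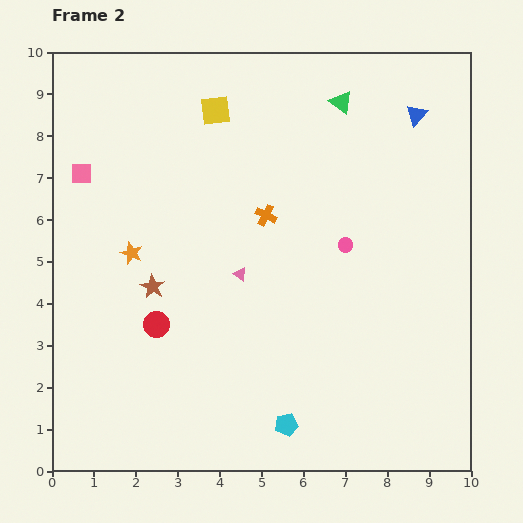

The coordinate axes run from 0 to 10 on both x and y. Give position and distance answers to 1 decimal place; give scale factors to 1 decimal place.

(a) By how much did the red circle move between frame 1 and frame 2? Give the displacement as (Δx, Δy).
(-1.3, 0.6)

The red circle was at (3.8, 2.9) in frame 1 and (2.5, 3.5) in frame 2.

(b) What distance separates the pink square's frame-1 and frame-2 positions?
2.2

The pink square moved from (0.9, 4.9) to (0.7, 7.1), a distance of √(0.2² + 2.2²) ≈ 2.2.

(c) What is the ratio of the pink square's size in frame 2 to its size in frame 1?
0.7×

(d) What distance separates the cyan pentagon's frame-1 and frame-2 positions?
3.8

The cyan pentagon moved from (9.4, 0.8) to (5.6, 1.1), a distance of √(3.8² + 0.3²) ≈ 3.8.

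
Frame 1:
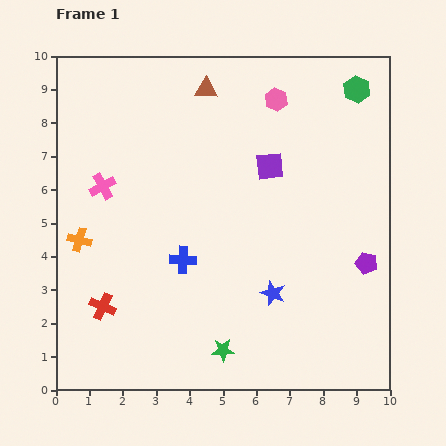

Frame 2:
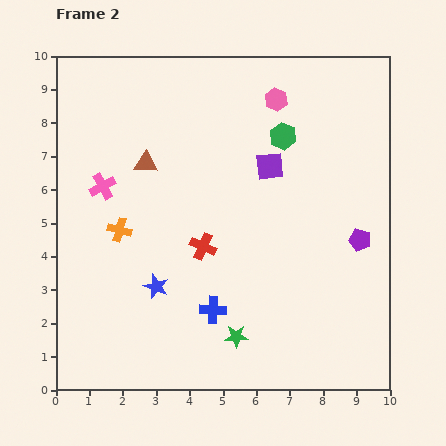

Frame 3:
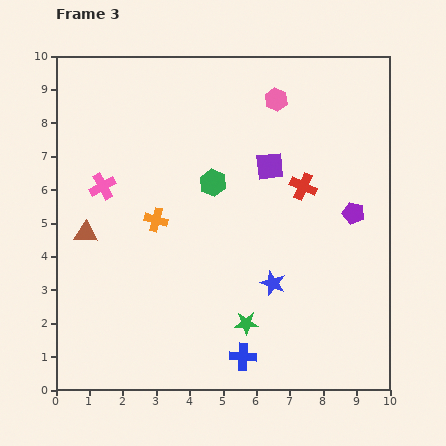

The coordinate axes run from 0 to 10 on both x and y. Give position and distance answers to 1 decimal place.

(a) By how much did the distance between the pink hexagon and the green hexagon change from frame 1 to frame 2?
-1.3

Distance in frame 1: 2.4. Distance in frame 2: 1.1.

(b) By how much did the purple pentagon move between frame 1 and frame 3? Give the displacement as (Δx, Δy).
(-0.4, 1.5)

The purple pentagon was at (9.3, 3.8) in frame 1 and (8.9, 5.3) in frame 3.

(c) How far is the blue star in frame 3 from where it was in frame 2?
3.5

The blue star moved from (3.0, 3.1) to (6.5, 3.2), a distance of √(3.5² + 0.1²) ≈ 3.5.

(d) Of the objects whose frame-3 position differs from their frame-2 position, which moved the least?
the green star

(moved 0.5)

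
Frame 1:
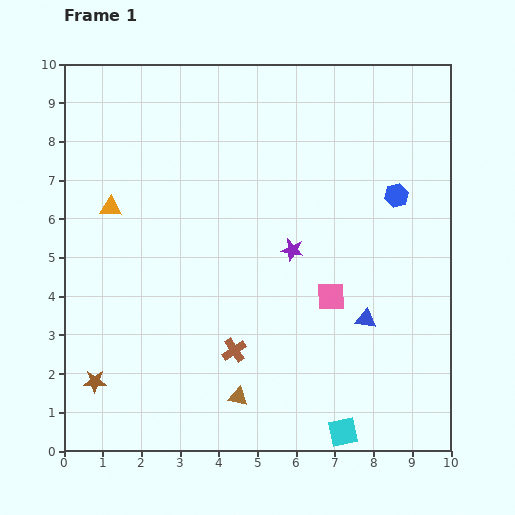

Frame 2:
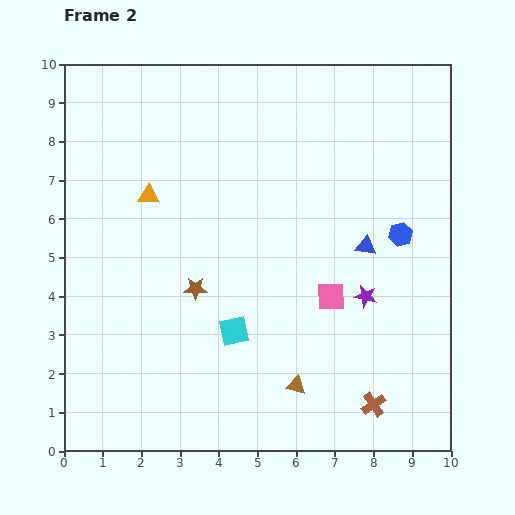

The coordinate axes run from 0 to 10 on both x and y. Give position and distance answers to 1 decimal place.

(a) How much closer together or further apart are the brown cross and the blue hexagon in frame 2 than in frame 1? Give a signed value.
-1.3

Distance in frame 1: 5.8. Distance in frame 2: 4.5.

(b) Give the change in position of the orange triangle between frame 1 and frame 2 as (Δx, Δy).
(1.0, 0.3)

The orange triangle was at (1.2, 6.3) in frame 1 and (2.2, 6.6) in frame 2.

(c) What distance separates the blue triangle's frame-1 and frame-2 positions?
1.9

The blue triangle moved from (7.8, 3.4) to (7.8, 5.3), a distance of √(0.0² + 1.9²) ≈ 1.9.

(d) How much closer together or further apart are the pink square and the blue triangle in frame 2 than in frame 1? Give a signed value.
+0.5

Distance in frame 1: 1.1. Distance in frame 2: 1.6.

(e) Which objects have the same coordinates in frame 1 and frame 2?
the pink square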